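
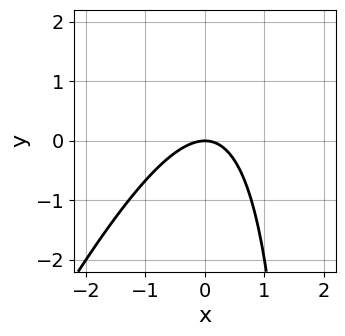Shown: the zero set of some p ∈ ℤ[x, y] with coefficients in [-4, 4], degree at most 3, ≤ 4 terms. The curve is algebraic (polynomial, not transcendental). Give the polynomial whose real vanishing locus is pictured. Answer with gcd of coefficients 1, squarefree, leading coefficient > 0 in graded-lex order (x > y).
2*x^2 - x*y + 2*y

The degree is 2 — the shape is more complex than any degree-1 curve.
Checking where it meets the axes: it crosses the x-axis at the gridline x = 0; it crosses the y-axis at the gridline y = 0.
Putting this together gives p.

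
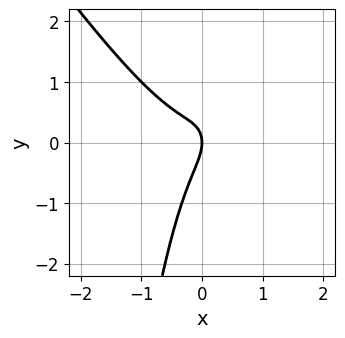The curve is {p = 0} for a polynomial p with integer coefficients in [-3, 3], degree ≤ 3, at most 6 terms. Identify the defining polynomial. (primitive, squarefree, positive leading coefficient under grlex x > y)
(a) Degree: no degree-2 curve has this shape, so deg p = 3.
(b) Checking where it meets the axes: it meets the x-axis at x = 0 (among the integer gridlines); it crosses the y-axis at the gridline y = 0.
(c) Assembling these constraints gives the stated polynomial.

3*x^3 + 2*x^2*y - x*y + y^2 + x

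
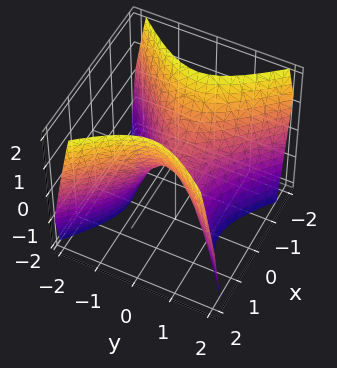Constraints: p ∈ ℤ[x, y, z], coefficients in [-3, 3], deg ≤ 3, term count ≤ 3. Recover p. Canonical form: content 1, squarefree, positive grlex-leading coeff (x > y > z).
(a) Degree: a hyperbolic paraboloid; a quadric, so deg p = 2.
(b) Symmetries: the x ↦ −x reflection is a symmetry, so x appears only in even powers; it's symmetric under y → −y, forcing even powers of y.
(c) Reading off the gridlines: one x-axis crossing is at x = 0; one z-axis crossing is at z = 0.
(d) Fitting integer coefficients to these (and the overall shape) gives p.

3*x^2 - 3*y^2 - 2*z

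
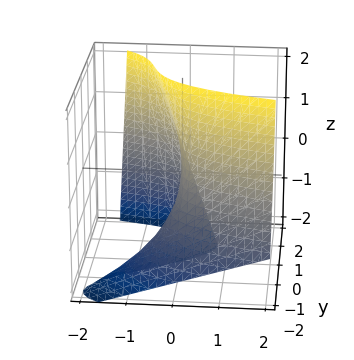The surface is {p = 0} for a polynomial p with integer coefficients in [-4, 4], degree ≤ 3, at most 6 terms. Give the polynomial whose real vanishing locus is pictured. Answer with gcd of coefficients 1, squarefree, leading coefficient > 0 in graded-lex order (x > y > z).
y^3 - y^2*z - y^2 + 2*y*z + 3*x

(a) Degree: a generic line meets the surface in up to 3 points, so deg p = 3.
(b) From the axis intercepts and sections: it crosses the x-axis at the gridline x = 0; the visible z-axis segment lies entirely on the surface; among the integer gridlines, it crosses the y-axis at y ∈ {0, 1}.
(c) These observations pin down the coefficients.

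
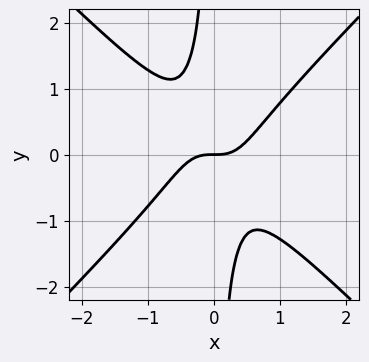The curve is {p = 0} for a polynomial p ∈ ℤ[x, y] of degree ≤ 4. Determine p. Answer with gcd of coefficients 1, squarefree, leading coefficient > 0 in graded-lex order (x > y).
2*x^3 - 2*x*y^2 - y

First, degree: a generic line meets the curve in up to 3 points, so deg p = 3.
Next, checking where it meets the axes: one y-axis crossing is at y = 0; it crosses the x-axis at the gridline x = 0.
Finally, together with the visible shape, these determine p as stated.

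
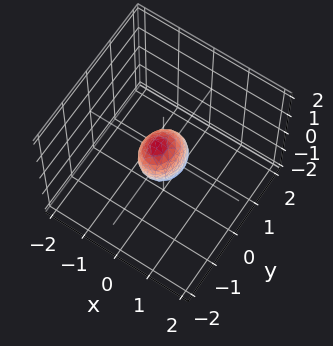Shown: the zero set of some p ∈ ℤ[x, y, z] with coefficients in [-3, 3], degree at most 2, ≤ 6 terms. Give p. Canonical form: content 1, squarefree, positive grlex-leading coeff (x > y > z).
First, degree: no degree-1 surface has this shape, so deg p = 2.
Next, from the axis intercepts and sections: among the integer gridlines, it crosses the z-axis at z ∈ {-1, 1}.
Finally, matching integer coefficients to the picture gives p.

3*x^2 + 2*y^2 + y*z + z^2 - 1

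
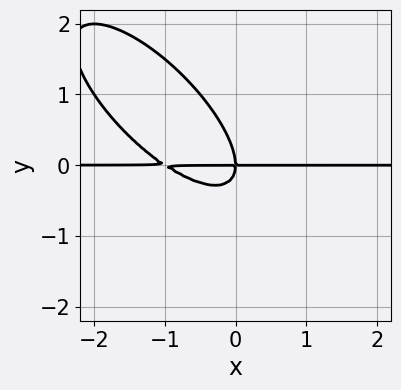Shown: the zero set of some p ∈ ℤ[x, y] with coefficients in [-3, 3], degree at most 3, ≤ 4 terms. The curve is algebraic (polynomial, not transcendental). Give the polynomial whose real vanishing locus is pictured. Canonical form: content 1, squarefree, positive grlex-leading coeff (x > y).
1. Degree: the shape is more complex than any degree-2 curve, so deg p = 3.
2. Observable constraints: every point of the x-axis in the box is on the curve; one y-axis crossing is at y = 0.
3. Solving for integer coefficients yields p as stated.

2*x^2*y + 3*x*y^2 + 2*y^3 + 2*x*y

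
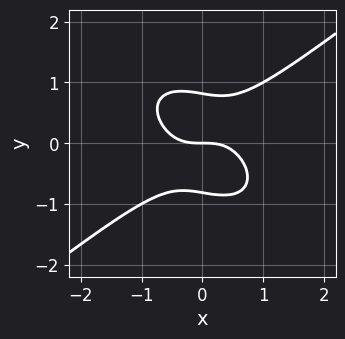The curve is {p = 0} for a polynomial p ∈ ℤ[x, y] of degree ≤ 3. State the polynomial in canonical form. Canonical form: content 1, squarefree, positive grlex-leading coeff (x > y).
2*x^3 - x*y^2 - 3*y^3 + 2*y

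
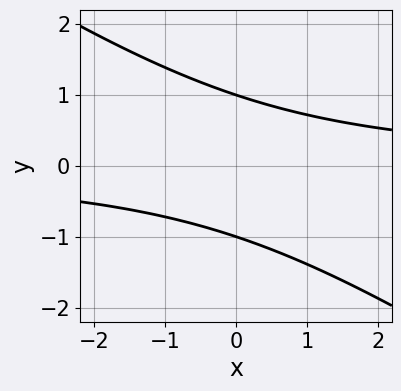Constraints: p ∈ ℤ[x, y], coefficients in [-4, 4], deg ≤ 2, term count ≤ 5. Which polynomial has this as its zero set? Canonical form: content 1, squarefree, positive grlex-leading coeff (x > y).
2*x*y + 3*y^2 - 3

1. The degree is 2 — a generic line meets the curve in up to 2 points.
2. Checking where it meets the axes: the y-axis gridline crossings are at y ∈ {-1, 1}; the curve avoids every integer x-axis point in the box.
3. Matching integer coefficients to the picture gives p.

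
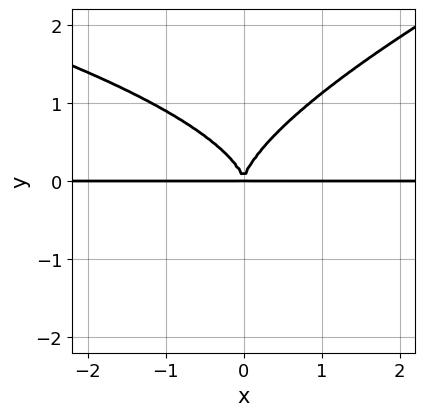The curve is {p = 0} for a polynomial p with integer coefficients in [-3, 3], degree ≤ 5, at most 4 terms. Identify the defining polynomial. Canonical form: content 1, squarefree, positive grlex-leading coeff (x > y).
First, degree: the shape is more complex than any degree-3 curve, so deg p = 4.
Then, observable constraints: the visible x-axis segment lies entirely on the curve.
Finally, matching integer coefficients to the picture gives p.

x*y^3 - 3*y^4 + 3*x^2*y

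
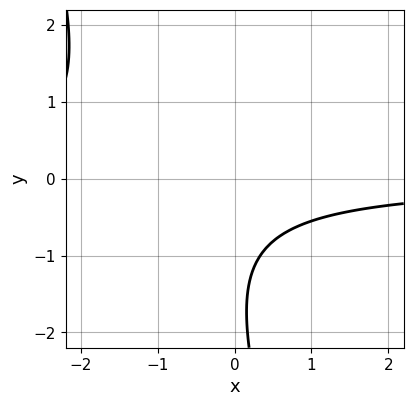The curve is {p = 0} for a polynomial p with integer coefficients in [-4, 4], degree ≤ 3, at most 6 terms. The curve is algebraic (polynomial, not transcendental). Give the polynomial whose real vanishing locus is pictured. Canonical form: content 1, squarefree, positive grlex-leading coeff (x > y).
3*x*y + y^2 + 3*y + 3

First, deg p = 2.
Then, against the integer gridlines: the curve avoids every integer x-axis point in the box; the curve avoids every integer y-axis point in the box.
Finally, putting this together gives p.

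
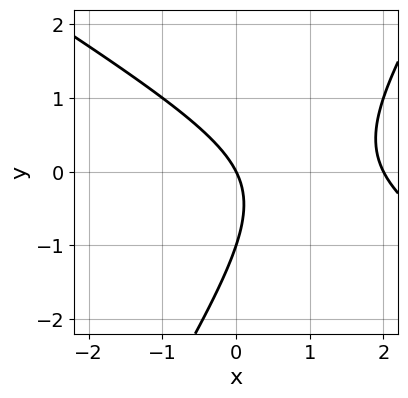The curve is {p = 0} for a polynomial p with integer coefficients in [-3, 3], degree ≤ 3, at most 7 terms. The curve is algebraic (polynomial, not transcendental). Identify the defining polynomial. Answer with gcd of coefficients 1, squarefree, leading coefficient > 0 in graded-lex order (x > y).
x^2 + x*y - y^2 - 2*x - y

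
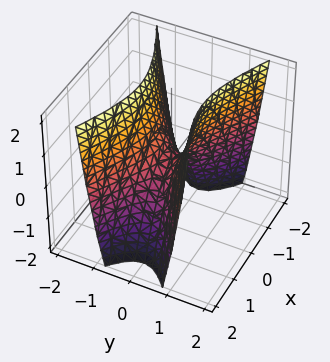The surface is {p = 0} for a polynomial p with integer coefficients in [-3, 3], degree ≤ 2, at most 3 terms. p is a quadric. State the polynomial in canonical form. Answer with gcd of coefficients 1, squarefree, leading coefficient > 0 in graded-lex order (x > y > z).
x^2 - 3*y^2 + z

The degree is 2 — a hyperbolic paraboloid; a quadric.
Symmetries: it's symmetric under x → −x, forcing even powers of x; mirror symmetry y ↦ −y ⇒ only even powers of y.
From the axis intercepts and sections: one x-axis crossing is at x = 0; one z-axis crossing is at z = 0.
Fitting integer coefficients to these (and the overall shape) gives p.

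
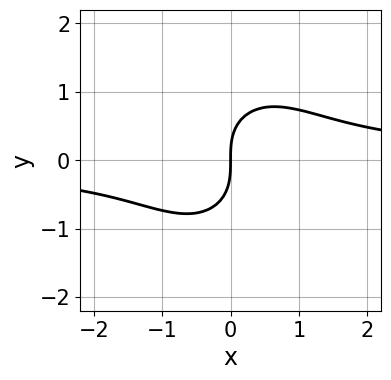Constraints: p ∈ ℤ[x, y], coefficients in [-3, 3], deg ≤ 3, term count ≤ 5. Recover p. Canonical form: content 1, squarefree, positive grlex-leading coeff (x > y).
3*x^2*y + 2*y^3 - 3*x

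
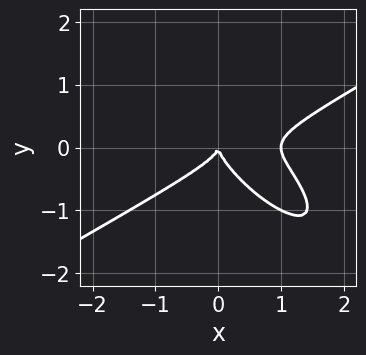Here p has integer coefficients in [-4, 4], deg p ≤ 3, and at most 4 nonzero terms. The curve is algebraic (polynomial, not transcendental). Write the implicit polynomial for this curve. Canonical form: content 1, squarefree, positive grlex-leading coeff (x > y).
x^3 - 2*x*y^2 - 2*y^3 - x^2

(a) Degree: no degree-2 curve has this shape, so deg p = 3.
(b) Reading off the gridlines: the x-axis gridline crossings are at x ∈ {0, 1}; it crosses the y-axis at the gridline y = 0.
(c) Putting this together gives p.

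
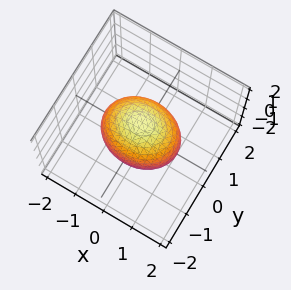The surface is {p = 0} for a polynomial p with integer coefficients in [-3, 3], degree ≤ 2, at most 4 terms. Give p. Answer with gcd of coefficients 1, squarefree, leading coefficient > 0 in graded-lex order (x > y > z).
2*x^2 + 3*y^2 + 2*z^2 - 3

First, deg p = 2.
Then, symmetries: it's symmetric under x → −x, forcing even powers of x; mirror symmetry z ↦ −z ⇒ only even powers of z; the y ↦ −y reflection is a symmetry, so y appears only in even powers.
Then, reading off the gridlines: the y-axis gridline crossings are at y ∈ {-1, 1}.
Finally, solving for integer coefficients yields p as stated.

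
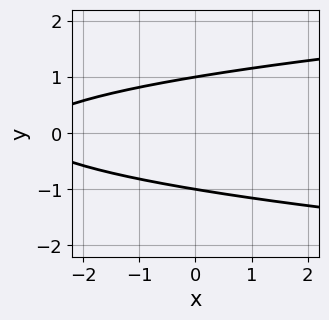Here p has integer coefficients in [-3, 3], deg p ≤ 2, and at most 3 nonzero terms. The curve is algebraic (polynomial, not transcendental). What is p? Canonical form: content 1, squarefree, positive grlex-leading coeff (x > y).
Degree: no degree-1 curve has this shape, so deg p = 2.
Symmetries: mirror symmetry y ↦ −y ⇒ only even powers of y.
Against the integer gridlines: the y-axis gridline crossings are at y ∈ {-1, 1}; it misses every integer gridline on the x-axis.
Fitting integer coefficients to these (and the overall shape) gives p.

3*y^2 - x - 3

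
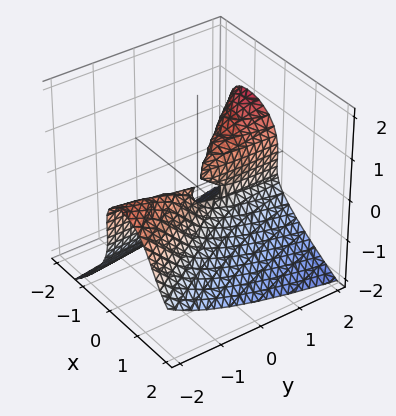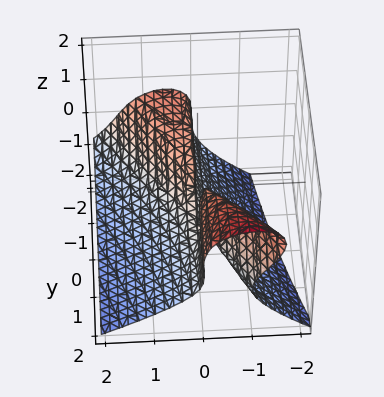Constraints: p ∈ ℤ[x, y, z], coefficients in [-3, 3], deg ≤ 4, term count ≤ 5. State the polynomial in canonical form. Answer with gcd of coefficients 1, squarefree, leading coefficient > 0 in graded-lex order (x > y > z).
2*z^3 + 3*x^2 + 2*x*y + 2*x*z + z^2

First, the degree is 3 — the shape is more complex than any degree-2 surface.
Then, from the visible intercepts: the visible y-axis segment lies entirely on the surface.
Finally, together with the visible shape, these determine p as stated.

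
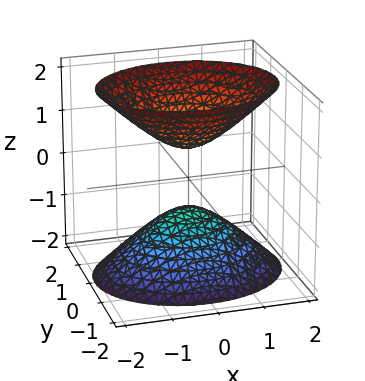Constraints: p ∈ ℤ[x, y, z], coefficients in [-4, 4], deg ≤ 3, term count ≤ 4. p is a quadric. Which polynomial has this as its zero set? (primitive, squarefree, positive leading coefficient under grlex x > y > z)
First, there are 2 components. Treating them together as one polynomial.
Then, degree: two separate bowl-shaped sheets opening away from each other; a quadric, so deg p = 2.
Then, symmetries: it's symmetric under x → −x, forcing even powers of x; it's symmetric under z → −z, forcing even powers of z; it's symmetric under y → −y, forcing even powers of y.
Then, from the axis intercepts and sections: it misses every integer gridline on the x-axis; it misses every integer gridline on the y-axis.
Finally, these observations pin down the coefficients.

2*x^2 + 3*y^2 - 2*z^2 + 1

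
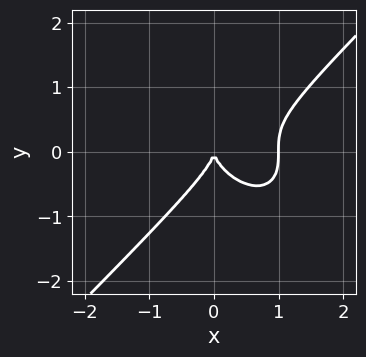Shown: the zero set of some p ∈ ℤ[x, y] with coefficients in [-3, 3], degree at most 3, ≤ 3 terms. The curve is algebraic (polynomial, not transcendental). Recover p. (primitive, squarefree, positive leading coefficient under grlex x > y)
1. The degree is 3 — a generic line meets the curve in up to 3 points.
2. Observable constraints: it meets the y-axis at y = 0 (among the integer gridlines); among the integer gridlines, it crosses the x-axis at x ∈ {0, 1}.
3. Putting this together gives p.

x^3 - y^3 - x^2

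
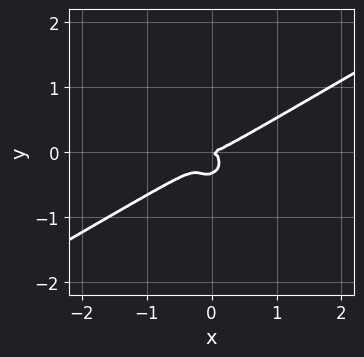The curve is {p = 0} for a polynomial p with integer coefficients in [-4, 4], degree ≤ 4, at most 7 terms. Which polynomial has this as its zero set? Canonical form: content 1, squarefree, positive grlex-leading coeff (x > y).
2*x^3 - 3*x^2*y + x*y^2 - 3*y^3 - y^2

First, degree: the shape is more complex than any degree-2 curve, so deg p = 3.
Next, against the integer gridlines: it meets the x-axis at x = 0 (among the integer gridlines); it meets the y-axis at y = 0 (among the integer gridlines).
Finally, these observations pin down the coefficients.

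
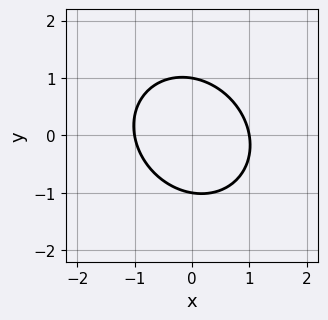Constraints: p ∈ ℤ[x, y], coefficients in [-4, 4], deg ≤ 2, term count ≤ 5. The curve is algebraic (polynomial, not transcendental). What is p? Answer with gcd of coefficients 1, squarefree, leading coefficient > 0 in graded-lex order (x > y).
3*x^2 + x*y + 3*y^2 - 3

(a) The degree is 2 — the shape is more complex than any degree-1 curve.
(b) Against the integer gridlines: among the integer gridlines, it crosses the x-axis at x ∈ {-1, 1}; among the integer gridlines, it crosses the y-axis at y ∈ {-1, 1}.
(c) Assembling these constraints gives the stated polynomial.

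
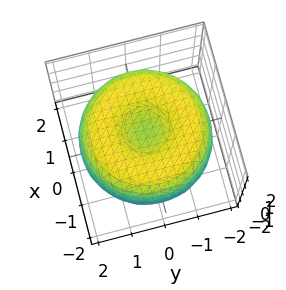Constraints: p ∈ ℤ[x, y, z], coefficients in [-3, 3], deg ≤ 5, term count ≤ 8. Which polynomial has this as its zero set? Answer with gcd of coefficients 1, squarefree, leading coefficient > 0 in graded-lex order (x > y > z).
x^4 + 2*x^2*y^2 + y^4 - 3*x^2 - 3*y^2 + 3*z^2 - 2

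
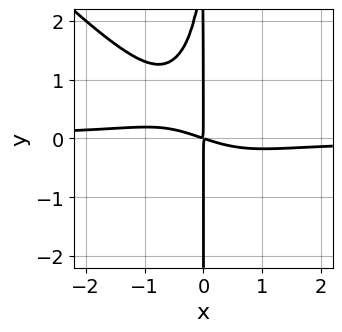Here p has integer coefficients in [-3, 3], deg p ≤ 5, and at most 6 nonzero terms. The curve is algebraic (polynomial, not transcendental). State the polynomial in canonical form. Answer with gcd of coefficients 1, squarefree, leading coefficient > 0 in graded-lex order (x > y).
deg p = 4. No degree-3 curve has this shape.
Observable constraints: the visible y-axis segment lies entirely on the curve.
Fitting integer coefficients to these (and the overall shape) gives p.

3*x^3*y + 3*x^2*y^2 - x*y^2 + x^2 + 3*x*y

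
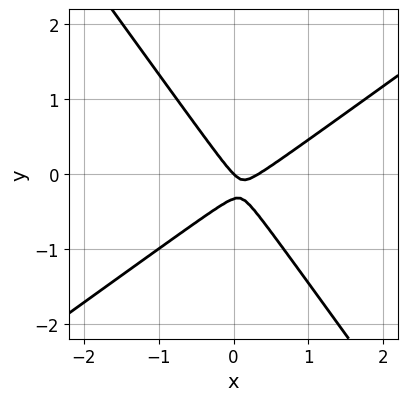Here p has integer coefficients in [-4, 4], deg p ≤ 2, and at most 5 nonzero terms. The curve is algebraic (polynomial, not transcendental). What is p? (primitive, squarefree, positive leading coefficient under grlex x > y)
3*x^2 - 2*x*y - 3*y^2 - x - y

First, degree: the shape is more complex than any degree-1 curve, so deg p = 2.
Then, observable constraints: one y-axis crossing is at y = 0; it meets the x-axis at x = 0 (among the integer gridlines).
Finally, together with the visible shape, these determine p as stated.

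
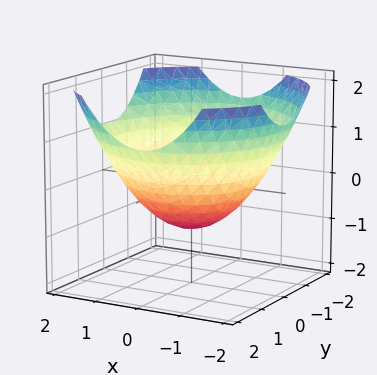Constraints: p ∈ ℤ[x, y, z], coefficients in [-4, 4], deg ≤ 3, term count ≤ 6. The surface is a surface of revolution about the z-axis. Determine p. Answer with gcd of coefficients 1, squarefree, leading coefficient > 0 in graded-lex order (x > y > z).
Degree: the shape is more complex than any degree-1 surface, so deg p = 2.
Symmetry: the surface is invariant under rotation about z: p = q(x² + y², z).
Observable constraints: a circular section at z = 0 has radius between 1 and 2; it crosses the z-axis at the gridline z = -1.
These observations pin down the coefficients.

x^2 + y^2 - 2*z - 2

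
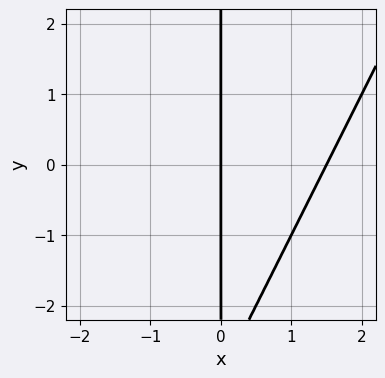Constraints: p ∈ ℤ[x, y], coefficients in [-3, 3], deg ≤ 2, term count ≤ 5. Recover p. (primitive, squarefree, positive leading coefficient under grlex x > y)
2*x^2 - x*y - 3*x

First, degree: a generic line meets the curve in up to 2 points, so deg p = 2.
Next, from the axis intercepts and sections: one x-axis crossing is at x = 0; the visible y-axis segment lies entirely on the curve.
Finally, putting this together gives p.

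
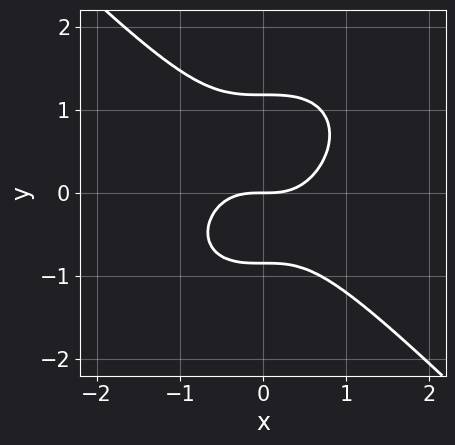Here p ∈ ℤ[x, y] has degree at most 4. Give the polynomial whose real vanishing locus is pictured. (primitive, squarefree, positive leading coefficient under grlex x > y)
Degree: the shape is more complex than any degree-2 curve, so deg p = 3.
From the axis intercepts and sections: it crosses the x-axis at the gridline x = 0; it meets the y-axis at y = 0 (among the integer gridlines).
Putting this together gives p.

3*x^3 + 3*y^3 - y^2 - 3*y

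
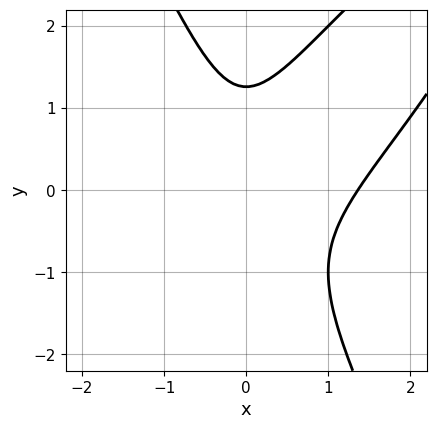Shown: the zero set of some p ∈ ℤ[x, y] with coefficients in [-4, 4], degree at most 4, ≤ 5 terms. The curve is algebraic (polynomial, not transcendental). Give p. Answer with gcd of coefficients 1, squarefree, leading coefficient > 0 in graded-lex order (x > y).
3*x^3 - 3*x^2*y + y^3 - 3*x^2 - 2

1. Degree: a generic line meets the curve in up to 3 points, so deg p = 3.
2. Putting this together gives p.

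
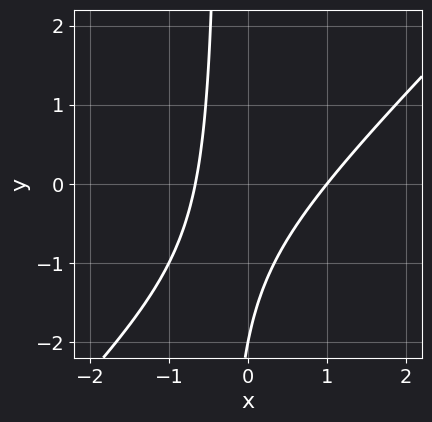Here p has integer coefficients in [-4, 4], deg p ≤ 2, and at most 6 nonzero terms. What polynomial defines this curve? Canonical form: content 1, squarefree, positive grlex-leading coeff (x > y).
3*x^2 - 3*x*y - x - y - 2

The degree is 2 — a generic line meets the curve in up to 2 points.
Against the integer gridlines: one y-axis crossing is at y = -2; one x-axis crossing is at x = 1.
Fitting integer coefficients to these (and the overall shape) gives p.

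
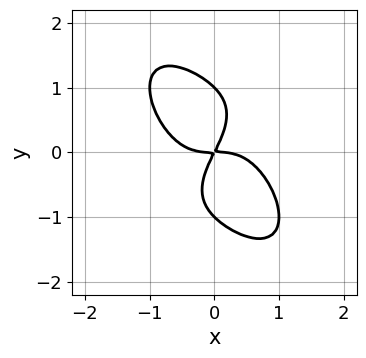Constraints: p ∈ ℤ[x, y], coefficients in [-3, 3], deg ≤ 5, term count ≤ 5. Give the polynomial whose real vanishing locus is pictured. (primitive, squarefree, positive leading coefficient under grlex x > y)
The degree is 4 — a generic line meets the curve in up to 4 points.
Checking where it meets the axes: it meets the x-axis at x = 0 (among the integer gridlines); the y-axis gridline crossings are at y ∈ {-1, 0, 1}.
Putting this together gives p.

2*x^4 + y^4 + 2*x*y - y^2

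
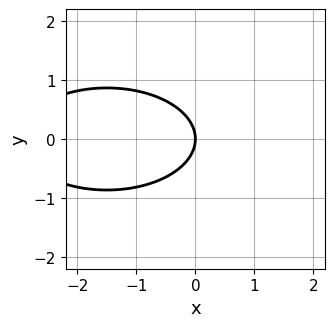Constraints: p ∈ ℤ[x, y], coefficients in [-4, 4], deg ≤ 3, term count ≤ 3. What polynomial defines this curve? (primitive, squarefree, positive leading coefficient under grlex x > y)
First, the degree is 2 — a generic line meets the curve in up to 2 points.
Next, symmetries: mirror symmetry y ↦ −y ⇒ only even powers of y.
Then, observable constraints: it meets the y-axis at y = 0 (among the integer gridlines); it crosses the x-axis at the gridline x = 0.
Finally, putting this together gives p.

x^2 + 3*y^2 + 3*x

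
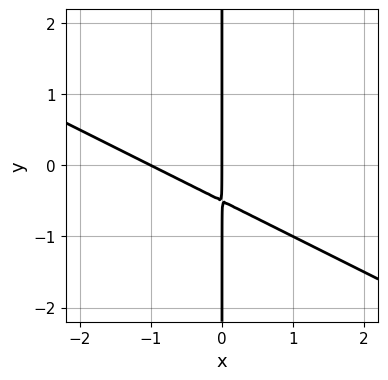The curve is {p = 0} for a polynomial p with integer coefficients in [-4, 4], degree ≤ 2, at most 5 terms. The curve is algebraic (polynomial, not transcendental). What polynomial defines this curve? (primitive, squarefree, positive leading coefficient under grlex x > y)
x^2 + 2*x*y + x

1. The degree is 2 — the shape is more complex than any degree-1 curve.
2. From the visible intercepts: the visible y-axis segment lies entirely on the curve; among the integer gridlines, it crosses the x-axis at x ∈ {-1, 0}.
3. Assembling these constraints gives the stated polynomial.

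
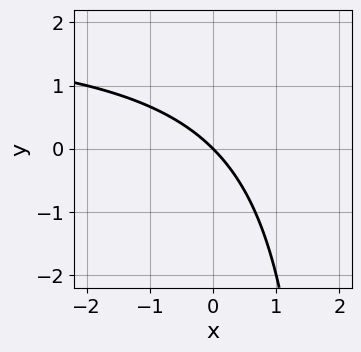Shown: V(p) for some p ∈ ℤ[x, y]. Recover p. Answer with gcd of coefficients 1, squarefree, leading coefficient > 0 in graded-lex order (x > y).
(a) Degree: the shape is more complex than any degree-1 curve, so deg p = 2.
(b) Checking where it meets the axes: it meets the x-axis at x = 0 (among the integer gridlines); one y-axis crossing is at y = 0.
(c) Putting this together gives p.

x*y - 2*x - 2*y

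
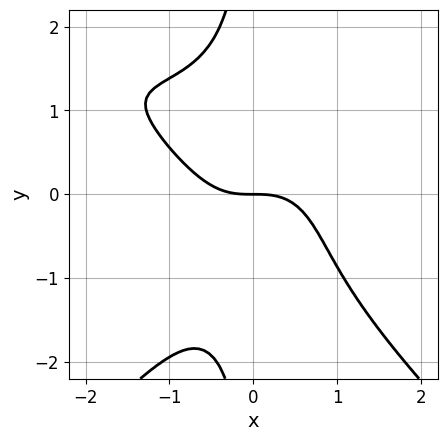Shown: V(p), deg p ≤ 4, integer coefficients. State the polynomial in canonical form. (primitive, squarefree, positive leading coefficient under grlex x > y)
2*x^3*y - 2*x*y^3 - 3*x^3 - x^2*y - 3*y

1. deg p = 4. The shape is more complex than any degree-3 curve.
2. From the axis intercepts and sections: it crosses the y-axis at the gridline y = 0; it crosses the x-axis at the gridline x = 0.
3. Putting this together gives p.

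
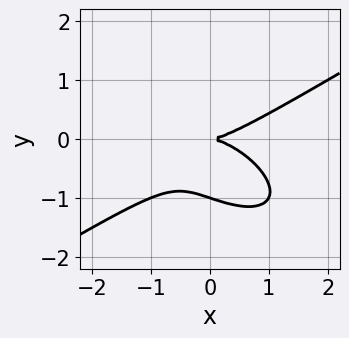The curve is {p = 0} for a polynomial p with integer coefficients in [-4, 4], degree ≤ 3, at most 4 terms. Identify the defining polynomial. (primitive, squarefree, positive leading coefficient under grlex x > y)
x^3 - x*y^2 - 3*y^3 - 3*y^2

Degree: no degree-2 curve has this shape, so deg p = 3.
From the visible intercepts: the y-axis gridline crossings are at y ∈ {-1, 0}; one x-axis crossing is at x = 0.
Putting this together gives p.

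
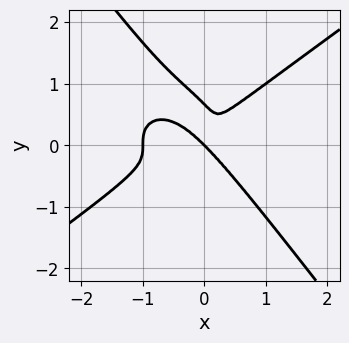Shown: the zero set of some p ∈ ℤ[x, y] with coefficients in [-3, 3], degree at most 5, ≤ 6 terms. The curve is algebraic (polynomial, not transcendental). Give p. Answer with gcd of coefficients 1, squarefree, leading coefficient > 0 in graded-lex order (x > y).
(a) The degree is 4 — the shape is more complex than any degree-3 curve.
(b) Against the integer gridlines: among the integer gridlines, it crosses the x-axis at x ∈ {-1, 0}; one y-axis crossing is at y = 0.
(c) Matching integer coefficients to the picture gives p.

2*x^4 - 3*x*y^3 - 3*y^4 + 2*x^3 + 2*y^3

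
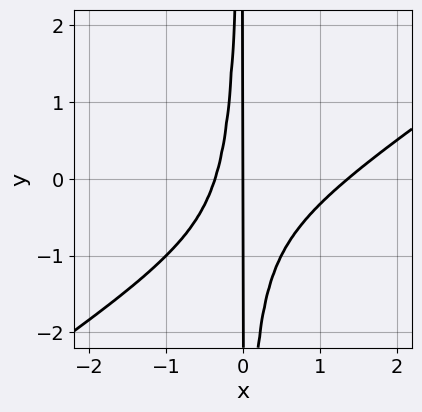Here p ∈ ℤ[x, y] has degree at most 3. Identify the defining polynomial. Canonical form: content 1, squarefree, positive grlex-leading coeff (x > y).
2*x^3 - 3*x^2*y - 2*x^2 - x

(a) The degree is 3 — no degree-2 curve has this shape.
(b) Observable constraints: every point of the y-axis in the box is on the curve; one x-axis crossing is at x = 0.
(c) Solving for integer coefficients yields p as stated.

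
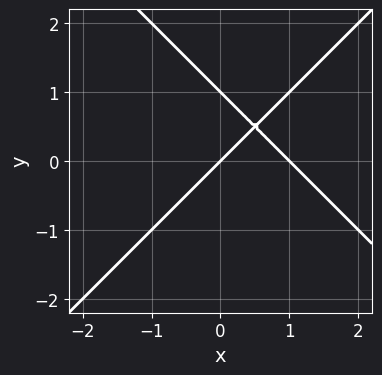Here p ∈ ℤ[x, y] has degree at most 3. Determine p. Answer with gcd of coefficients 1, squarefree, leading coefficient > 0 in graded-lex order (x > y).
x^2 - y^2 - x + y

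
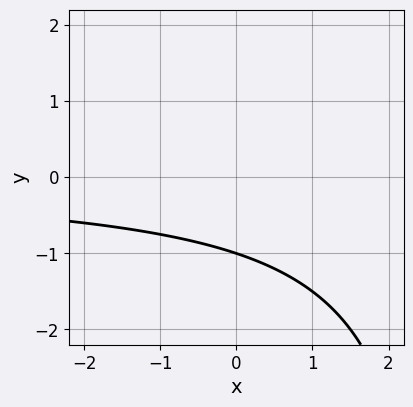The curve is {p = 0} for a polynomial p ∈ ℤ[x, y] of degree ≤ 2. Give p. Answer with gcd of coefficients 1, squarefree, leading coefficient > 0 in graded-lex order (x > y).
x*y - 3*y - 3

(a) The degree is 2 — no degree-1 curve has this shape.
(b) Against the integer gridlines: it meets the y-axis at y = -1 (among the integer gridlines); it misses every integer gridline on the x-axis.
(c) Matching integer coefficients to the picture gives p.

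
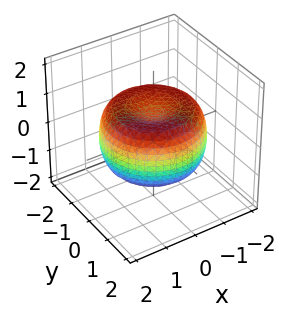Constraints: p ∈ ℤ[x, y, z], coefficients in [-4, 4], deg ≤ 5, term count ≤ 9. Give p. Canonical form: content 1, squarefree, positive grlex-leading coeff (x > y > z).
1. Degree: the shape is more complex than any degree-3 surface, so deg p = 4.
2. Symmetries: rotational symmetry about the z-axis ⇒ p depends on x, y only through x² + y².
3. Reading off the gridlines: a circular section at z = 1 has radius exactly 1.
4. Assembling these constraints gives the stated polynomial.

x^4 + 2*x^2*y^2 + y^4 - 2*x^2 - 2*y^2 + 2*z^2 - 1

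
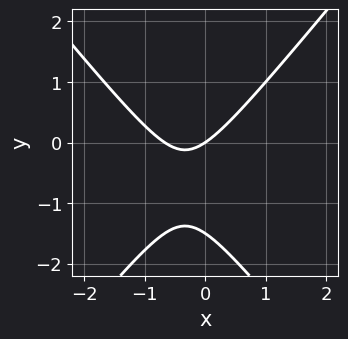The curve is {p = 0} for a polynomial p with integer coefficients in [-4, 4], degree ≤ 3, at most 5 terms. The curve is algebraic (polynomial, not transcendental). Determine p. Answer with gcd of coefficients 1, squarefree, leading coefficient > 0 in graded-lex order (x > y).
deg p = 2. The shape is more complex than any degree-1 curve.
Reading off the gridlines: one x-axis crossing is at x = 0; one y-axis crossing is at y = 0.
Solving for integer coefficients yields p as stated.

3*x^2 - 2*y^2 + 2*x - 3*y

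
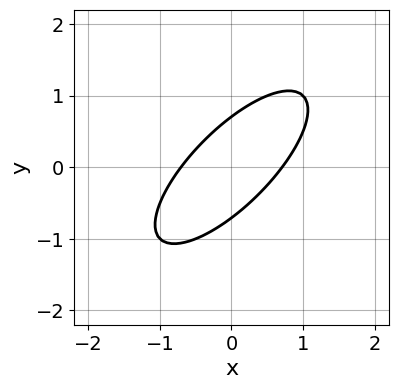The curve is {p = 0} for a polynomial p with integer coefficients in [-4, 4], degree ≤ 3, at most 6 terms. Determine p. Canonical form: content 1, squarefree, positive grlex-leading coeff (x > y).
1. deg p = 2. No degree-1 curve has this shape.
2. Putting this together gives p.

2*x^2 - 3*x*y + 2*y^2 - 1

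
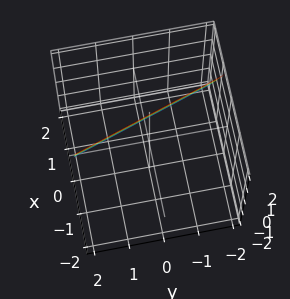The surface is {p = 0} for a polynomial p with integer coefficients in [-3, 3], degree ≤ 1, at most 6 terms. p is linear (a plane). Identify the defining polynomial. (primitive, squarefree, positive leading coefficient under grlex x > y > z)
3*x + y + z - 2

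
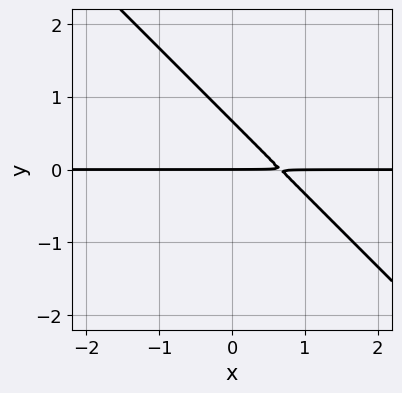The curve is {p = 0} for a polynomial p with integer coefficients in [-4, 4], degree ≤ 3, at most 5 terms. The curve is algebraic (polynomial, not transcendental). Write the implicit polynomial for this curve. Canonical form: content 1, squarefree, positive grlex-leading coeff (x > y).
deg p = 2. No degree-1 curve has this shape.
Checking where it meets the axes: every point of the x-axis in the box is on the curve; one y-axis crossing is at y = 0.
Together with the visible shape, these determine p as stated.

3*x*y + 3*y^2 - 2*y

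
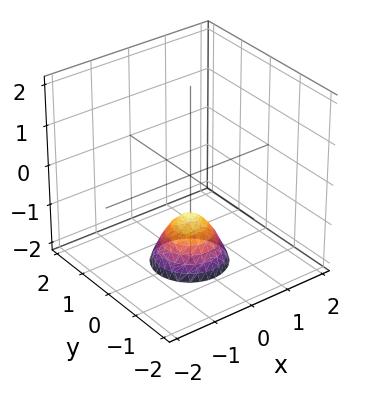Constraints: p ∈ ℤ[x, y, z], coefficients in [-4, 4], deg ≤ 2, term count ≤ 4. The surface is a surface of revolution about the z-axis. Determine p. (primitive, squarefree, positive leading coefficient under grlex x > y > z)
3*x^2 + 3*y^2 + 2*z + 2

1. deg p = 2.
2. Symmetries: the z-axis is an axis of rotation, so x and y enter only as x² + y².
3. From the axis intercepts and sections: the surface avoids every integer y-axis point in the box; no x-intercept at any integer in the box.
4. Fitting integer coefficients to these (and the overall shape) gives p.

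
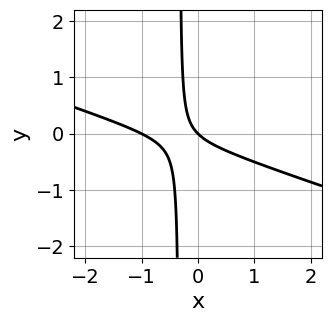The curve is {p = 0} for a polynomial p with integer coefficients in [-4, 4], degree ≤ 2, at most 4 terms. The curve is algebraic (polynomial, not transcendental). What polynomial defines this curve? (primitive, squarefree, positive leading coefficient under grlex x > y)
x^2 + 3*x*y + x + y

deg p = 2.
From the visible intercepts: it meets the y-axis at y = 0 (among the integer gridlines); among the integer gridlines, it crosses the x-axis at x ∈ {-1, 0}.
Solving for integer coefficients yields p as stated.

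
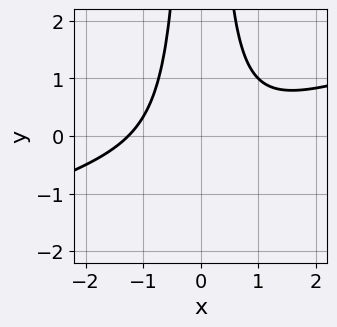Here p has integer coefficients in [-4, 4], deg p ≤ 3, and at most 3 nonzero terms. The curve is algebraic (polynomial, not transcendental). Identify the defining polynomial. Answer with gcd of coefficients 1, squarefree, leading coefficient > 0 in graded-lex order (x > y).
x^3 - 3*x^2*y + 2

1. The degree is 3 — no degree-2 curve has this shape.
2. From the axis intercepts and sections: the curve avoids every integer y-axis point in the box.
3. These observations pin down the coefficients.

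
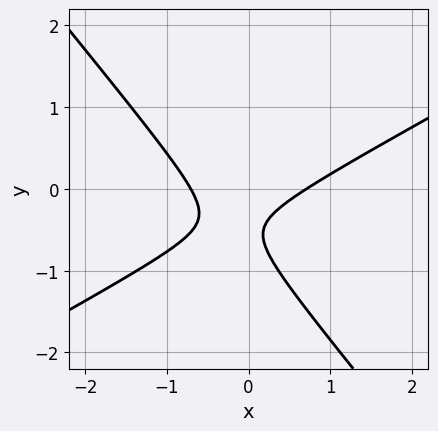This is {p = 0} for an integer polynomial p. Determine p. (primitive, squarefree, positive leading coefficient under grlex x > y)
2*x^2 - 2*x*y - 3*y^2 - 3*y - 1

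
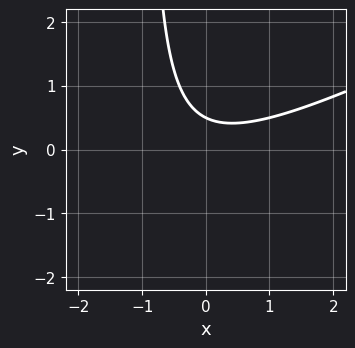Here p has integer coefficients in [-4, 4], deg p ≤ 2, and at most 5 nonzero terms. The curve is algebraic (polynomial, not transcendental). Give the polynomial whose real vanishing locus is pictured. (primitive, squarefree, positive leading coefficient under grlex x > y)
Degree: no degree-1 curve has this shape, so deg p = 2.
Checking where it meets the axes: it misses every integer gridline on the x-axis.
These observations pin down the coefficients.

x^2 - 2*x*y - 2*y + 1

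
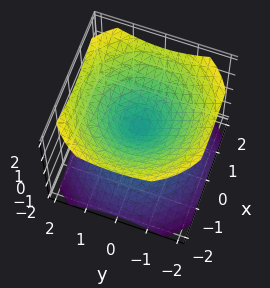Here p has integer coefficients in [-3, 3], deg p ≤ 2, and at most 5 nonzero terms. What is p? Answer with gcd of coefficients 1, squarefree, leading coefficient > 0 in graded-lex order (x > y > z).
The picture has 2 separate pieces.
The degree is 2 — two nappes meeting at a single point; a quadric.
By symmetry, the surface is invariant under rotation about z: p = q(x² + y², z); the z ↦ −z reflection is a symmetry, so z appears only in even powers.
Against the integer gridlines: one x-axis crossing is at x = 0; it crosses the z-axis at the gridline z = 0; a circular section at z = -1 has radius between 1 and 2.
Putting this together gives p.

2*x^2 + 2*y^2 - 3*z^2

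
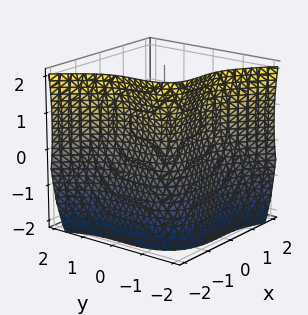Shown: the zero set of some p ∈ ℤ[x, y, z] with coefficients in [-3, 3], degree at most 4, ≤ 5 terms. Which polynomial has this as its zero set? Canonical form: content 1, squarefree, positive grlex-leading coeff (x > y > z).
3*x^3 + 3*y^3 + 2*z^2 - 3*z + 3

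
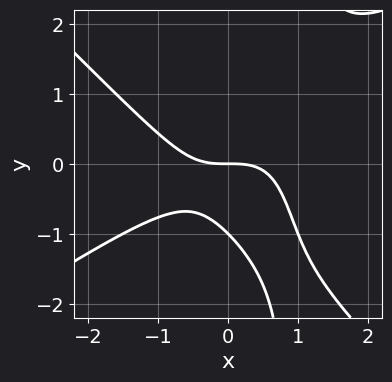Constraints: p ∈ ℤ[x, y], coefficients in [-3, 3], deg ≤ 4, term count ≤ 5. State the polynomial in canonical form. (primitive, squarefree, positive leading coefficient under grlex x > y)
2*x^3 - x^2*y - 3*x*y^2 + 3*y^2 + 3*y

1. The degree is 3 — the shape is more complex than any degree-2 curve.
2. Observable constraints: the y-axis gridline crossings are at y ∈ {-1, 0}; it meets the x-axis at x = 0 (among the integer gridlines).
3. Putting this together gives p.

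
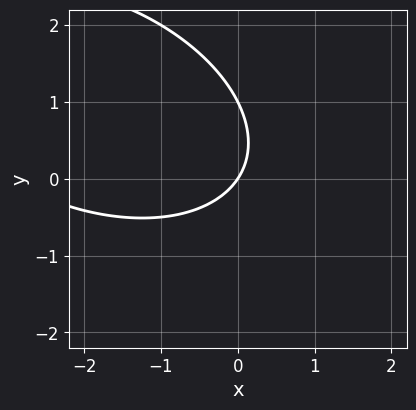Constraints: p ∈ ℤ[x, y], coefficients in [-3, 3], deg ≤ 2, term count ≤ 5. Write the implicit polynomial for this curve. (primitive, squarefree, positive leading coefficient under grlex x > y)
x^2 + x*y + 2*y^2 + 3*x - 2*y

The degree is 2 — a generic line meets the curve in up to 2 points.
Against the integer gridlines: it meets the x-axis at x = 0 (among the integer gridlines); among the integer gridlines, it crosses the y-axis at y ∈ {0, 1}.
Putting this together gives p.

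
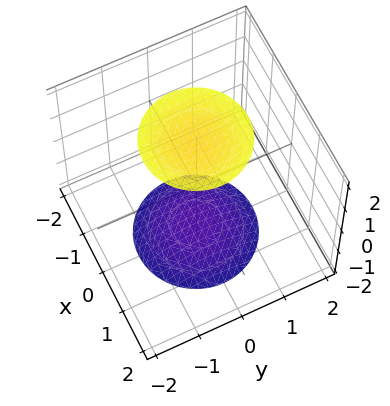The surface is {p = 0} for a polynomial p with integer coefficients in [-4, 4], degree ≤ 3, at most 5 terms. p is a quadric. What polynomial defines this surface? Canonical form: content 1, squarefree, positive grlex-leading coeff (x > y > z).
(a) There are 2 components. They look like related sheets of one shape, so recover p as a whole.
(b) The degree is 2 — two separate bowl-shaped sheets opening away from each other; a quadric.
(c) Symmetries: it's symmetric under z → −z, forcing even powers of z; rotational symmetry about the z-axis ⇒ p depends on x, y only through x² + y².
(d) Against the integer gridlines: a circular section at z = 2 has radius exactly 1; the surface avoids every integer y-axis point in the box; the surface avoids every integer x-axis point in the box.
(e) Fitting integer coefficients to these (and the overall shape) gives p.

x^2 + y^2 - z^2 + 3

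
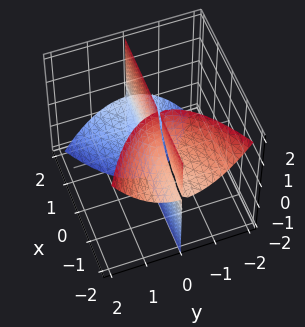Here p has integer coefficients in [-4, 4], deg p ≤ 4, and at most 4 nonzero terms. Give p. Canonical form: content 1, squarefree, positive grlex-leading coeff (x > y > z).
x*y*z + y^3 + y

First, there are 3 components. They look like related sheets of one shape, so recover p as a whole.
Next, deg p = 3. A generic line meets the surface in up to 3 points.
Next, checking where it meets the axes: the visible x-axis segment lies entirely on the surface; one y-axis crossing is at y = 0; the visible z-axis segment lies entirely on the surface.
Finally, fitting integer coefficients to these (and the overall shape) gives p.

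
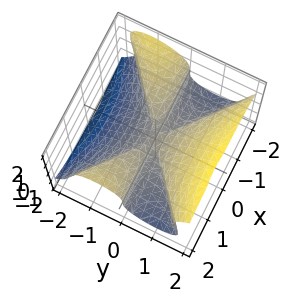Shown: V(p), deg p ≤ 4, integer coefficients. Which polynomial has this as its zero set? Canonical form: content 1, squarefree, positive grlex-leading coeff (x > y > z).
1. The degree is 3 — no degree-2 surface has this shape.
2. From the axis intercepts and sections: every point of the x-axis in the box is on the surface; one y-axis crossing is at y = 0.
3. Putting this together gives p.

2*x^2*y - x*y*z - 3*y^3 + 3*z^3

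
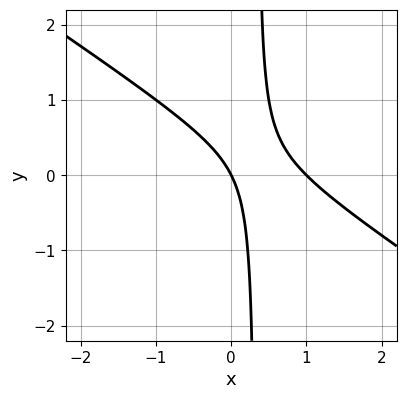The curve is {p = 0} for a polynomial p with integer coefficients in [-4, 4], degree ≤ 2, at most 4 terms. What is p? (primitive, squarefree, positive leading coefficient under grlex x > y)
1. The degree is 2 — a generic line meets the curve in up to 2 points.
2. Against the integer gridlines: the x-axis gridline crossings are at x ∈ {0, 1}; it crosses the y-axis at the gridline y = 0.
3. Matching integer coefficients to the picture gives p.

2*x^2 + 3*x*y - 2*x - y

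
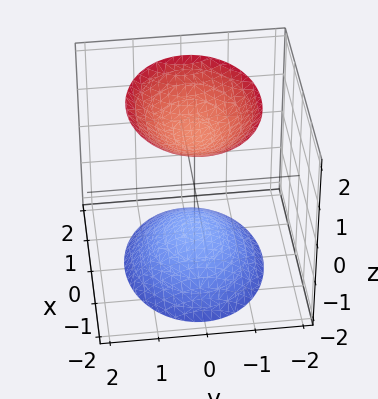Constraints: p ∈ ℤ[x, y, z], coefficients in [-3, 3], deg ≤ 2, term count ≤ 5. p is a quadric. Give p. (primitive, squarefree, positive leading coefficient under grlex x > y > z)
2*x^2 + 3*y^2 - 2*z^2 + 3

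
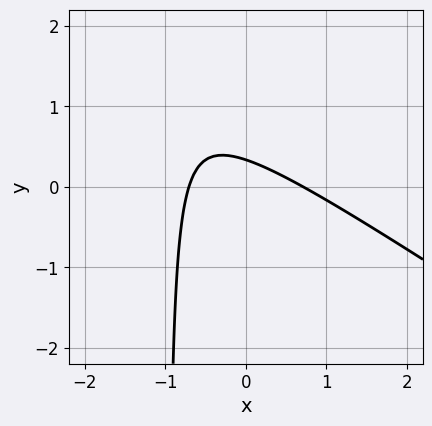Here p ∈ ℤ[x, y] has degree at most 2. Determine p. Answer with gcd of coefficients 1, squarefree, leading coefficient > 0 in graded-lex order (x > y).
2*x^2 + 3*x*y + 3*y - 1

First, the degree is 2 — the shape is more complex than any degree-1 curve.
Finally, matching integer coefficients to the picture gives p.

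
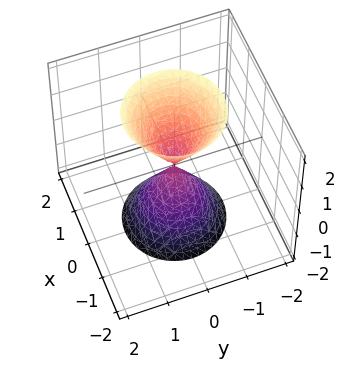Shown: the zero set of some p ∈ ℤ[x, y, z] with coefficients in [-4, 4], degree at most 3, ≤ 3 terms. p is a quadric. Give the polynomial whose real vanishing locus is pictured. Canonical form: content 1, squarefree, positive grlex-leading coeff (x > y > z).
3*x^2 + 3*y^2 - z^2

(a) I count 2 distinct pieces. They look like related sheets of one shape, so recover p as a whole.
(b) deg p = 2. A double cone through the origin; a quadric.
(c) Symmetries: the z ↦ −z reflection is a symmetry, so z appears only in even powers; the surface is invariant under rotation about z: p = q(x² + y², z).
(d) Against the integer gridlines: it crosses the x-axis at the gridline x = 0; one y-axis crossing is at y = 0; one z-axis crossing is at z = 0; a circular section at z = -1 has radius between 0 and 1.
(e) Assembling these constraints gives the stated polynomial.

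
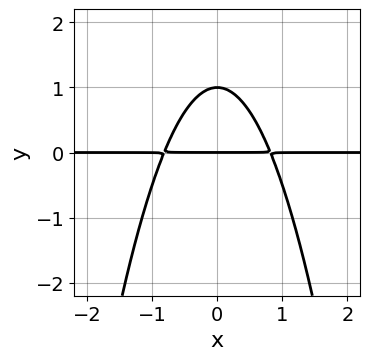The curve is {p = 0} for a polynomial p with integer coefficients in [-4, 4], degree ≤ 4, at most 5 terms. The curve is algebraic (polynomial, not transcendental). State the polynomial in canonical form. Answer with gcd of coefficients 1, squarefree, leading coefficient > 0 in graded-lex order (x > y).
1. The degree is 3 — no degree-2 curve has this shape.
2. Symmetries: it's symmetric under x → −x, forcing even powers of x.
3. From the axis intercepts and sections: the visible x-axis segment lies entirely on the curve; the y-axis gridline crossings are at y ∈ {0, 1}.
4. Together with the visible shape, these determine p as stated.

3*x^2*y + 2*y^2 - 2*y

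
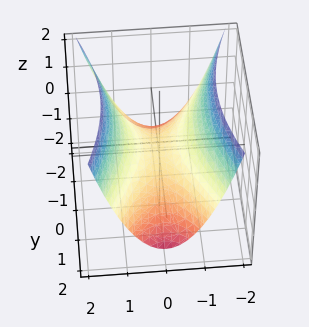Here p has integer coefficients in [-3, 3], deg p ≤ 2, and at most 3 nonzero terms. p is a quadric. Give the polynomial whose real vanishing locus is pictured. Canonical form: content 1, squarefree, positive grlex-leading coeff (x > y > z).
First, deg p = 2. A hyperbolic paraboloid; a quadric.
Next, symmetries: the x ↦ −x reflection is a symmetry, so x appears only in even powers; it's symmetric under y → −y, forcing even powers of y.
Next, observable constraints: it meets the z-axis at z = 0 (among the integer gridlines); one y-axis crossing is at y = 0; one x-axis crossing is at x = 0.
Finally, together with the visible shape, these determine p as stated.

3*x^2 - y^2 - 3*z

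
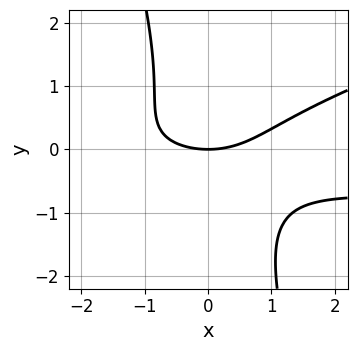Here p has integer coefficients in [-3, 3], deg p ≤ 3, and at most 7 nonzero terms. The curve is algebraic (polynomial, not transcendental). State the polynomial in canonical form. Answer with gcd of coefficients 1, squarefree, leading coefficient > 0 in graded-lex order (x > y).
1. The degree is 3 — the shape is more complex than any degree-2 curve.
2. Checking where it meets the axes: it crosses the x-axis at the gridline x = 0; one y-axis crossing is at y = 0.
3. Matching integer coefficients to the picture gives p.

x^2*y - 3*x*y^2 - y^3 + x^2 - 3*y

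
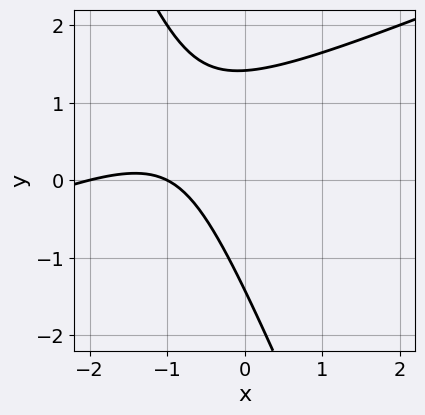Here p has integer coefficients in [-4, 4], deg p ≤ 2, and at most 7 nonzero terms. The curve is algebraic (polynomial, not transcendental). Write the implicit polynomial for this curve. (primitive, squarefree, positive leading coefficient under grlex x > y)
x^2 - 2*x*y - y^2 + 3*x + 2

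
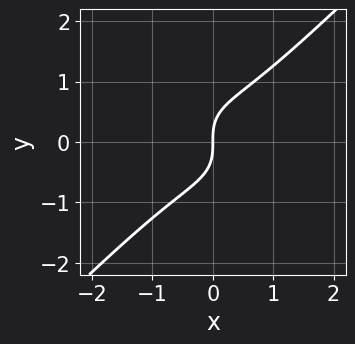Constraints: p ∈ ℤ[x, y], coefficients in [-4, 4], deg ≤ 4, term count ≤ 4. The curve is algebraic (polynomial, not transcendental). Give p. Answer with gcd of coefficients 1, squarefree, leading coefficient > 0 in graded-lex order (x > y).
x^3 - y^3 + x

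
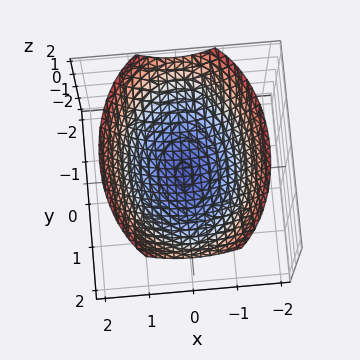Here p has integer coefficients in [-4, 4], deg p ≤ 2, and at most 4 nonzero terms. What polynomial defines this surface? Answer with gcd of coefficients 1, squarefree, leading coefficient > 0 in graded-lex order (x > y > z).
First, the degree is 2 — a paraboloid; a quadric.
Then, symmetries: it's symmetric under x → −x, forcing even powers of x; mirror symmetry y ↦ −y ⇒ only even powers of y.
Next, from the axis intercepts and sections: it meets the y-axis at y = 0 (among the integer gridlines); one z-axis crossing is at z = 0; one x-axis crossing is at x = 0.
Finally, matching integer coefficients to the picture gives p.

2*x^2 + y^2 - 3*z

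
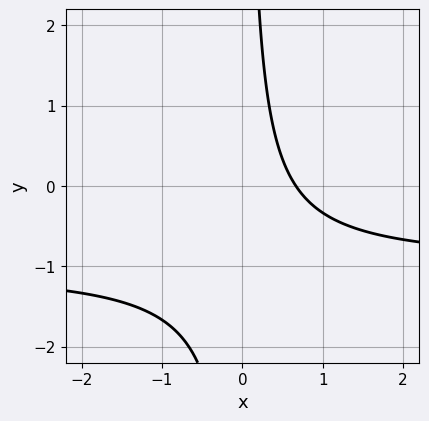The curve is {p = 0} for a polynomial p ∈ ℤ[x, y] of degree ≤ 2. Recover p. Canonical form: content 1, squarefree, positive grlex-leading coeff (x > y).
1. The degree is 2 — the shape is more complex than any degree-1 curve.
2. Against the integer gridlines: the curve avoids every integer y-axis point in the box.
3. Matching integer coefficients to the picture gives p.

3*x*y + 3*x - 2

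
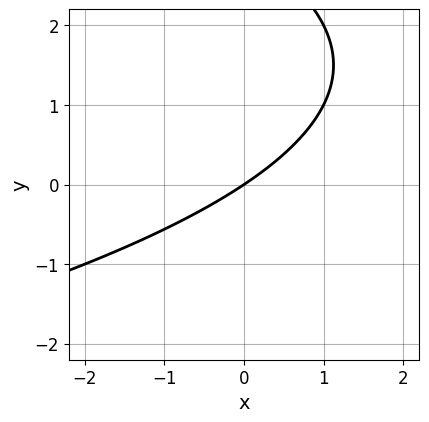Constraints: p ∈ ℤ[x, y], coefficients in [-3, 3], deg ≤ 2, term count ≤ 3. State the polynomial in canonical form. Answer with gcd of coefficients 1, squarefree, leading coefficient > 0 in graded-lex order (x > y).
1. Degree: no degree-1 curve has this shape, so deg p = 2.
2. Reading off the gridlines: it meets the x-axis at x = 0 (among the integer gridlines); one y-axis crossing is at y = 0.
3. Putting this together gives p.

y^2 + 2*x - 3*y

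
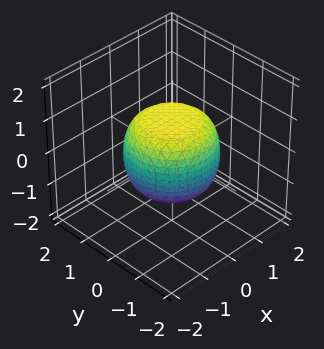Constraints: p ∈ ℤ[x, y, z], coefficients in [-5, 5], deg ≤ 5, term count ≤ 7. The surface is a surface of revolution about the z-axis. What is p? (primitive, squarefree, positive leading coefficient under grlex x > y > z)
2*x^4 + 4*x^2*y^2 + 2*y^4 - x^2 - y^2 + 3*z^2 - 3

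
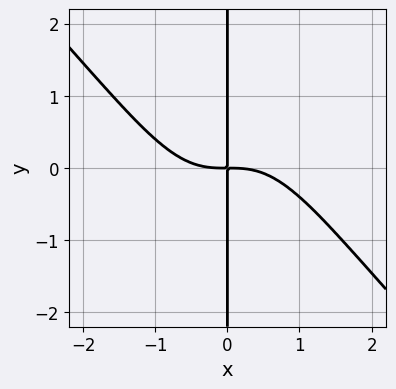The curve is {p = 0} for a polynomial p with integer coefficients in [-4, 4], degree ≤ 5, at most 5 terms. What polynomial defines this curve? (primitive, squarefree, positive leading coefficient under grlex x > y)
1. The degree is 4 — the shape is more complex than any degree-3 curve.
2. Checking where it meets the axes: every point of the y-axis in the box is on the curve.
3. Together with the visible shape, these determine p as stated.

2*x^4 + 2*x^3*y + 3*x*y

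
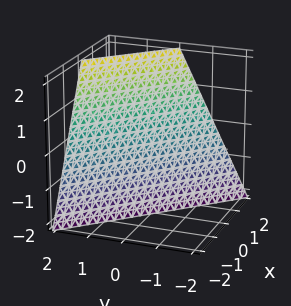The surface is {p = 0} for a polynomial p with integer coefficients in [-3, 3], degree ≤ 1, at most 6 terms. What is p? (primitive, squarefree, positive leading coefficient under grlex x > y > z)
2*x + 2*y - z - 2

deg p = 1.
Observable constraints: one y-axis crossing is at y = 1; one x-axis crossing is at x = 1.
Fitting integer coefficients to these (and the overall shape) gives p.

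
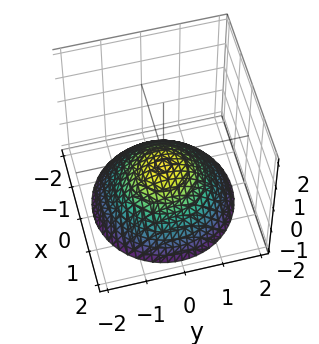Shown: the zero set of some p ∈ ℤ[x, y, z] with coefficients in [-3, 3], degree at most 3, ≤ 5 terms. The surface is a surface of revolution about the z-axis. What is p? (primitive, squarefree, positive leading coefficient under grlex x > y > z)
x^2 + y^2 + 2*z + 1

First, deg p = 2.
Then, by symmetry, every cross-section ⟂ z is a circle, so x, y appear only via x² + y².
Next, from the axis intercepts and sections: it misses every integer gridline on the y-axis; a circular section at z = -2 has radius between 1 and 2; it misses every integer gridline on the x-axis.
Finally, matching integer coefficients to the picture gives p.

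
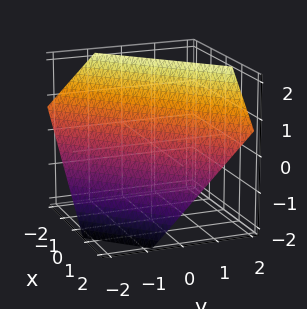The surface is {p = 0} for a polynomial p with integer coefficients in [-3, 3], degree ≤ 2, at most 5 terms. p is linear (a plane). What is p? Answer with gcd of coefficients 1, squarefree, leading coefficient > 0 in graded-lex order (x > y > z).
3*x - 3*y + 3*z - 2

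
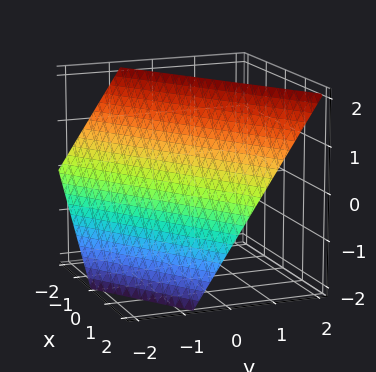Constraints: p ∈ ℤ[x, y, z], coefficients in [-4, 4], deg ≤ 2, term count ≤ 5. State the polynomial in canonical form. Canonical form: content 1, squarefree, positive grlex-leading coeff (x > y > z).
2*x - 3*y + 2*z - 2

The degree is 1 — the surface is flat (a plane).
Observable constraints: one x-axis crossing is at x = 1; it meets the z-axis at z = 1 (among the integer gridlines).
Putting this together gives p.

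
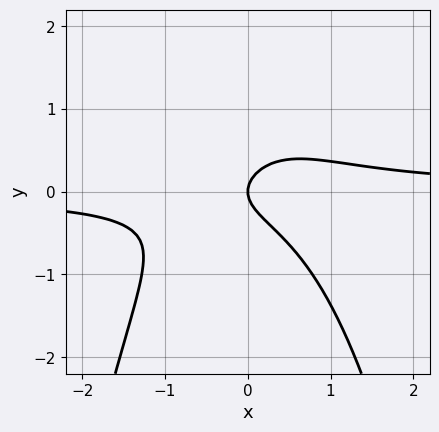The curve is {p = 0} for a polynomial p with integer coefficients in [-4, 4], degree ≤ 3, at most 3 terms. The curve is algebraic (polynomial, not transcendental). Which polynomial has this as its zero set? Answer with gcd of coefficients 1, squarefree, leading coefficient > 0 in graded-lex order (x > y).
2*x^2*y + 2*y^2 - x

The degree is 3 — the shape is more complex than any degree-2 curve.
Observable constraints: it meets the y-axis at y = 0 (among the integer gridlines); one x-axis crossing is at x = 0.
The integer polynomial consistent with all of this is the stated p.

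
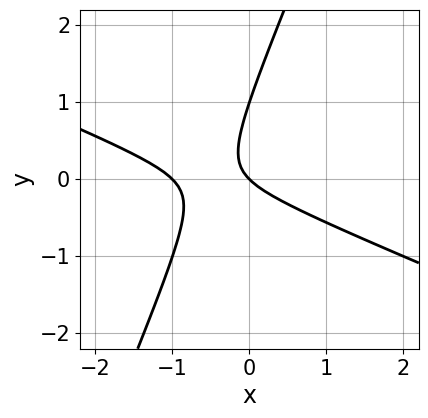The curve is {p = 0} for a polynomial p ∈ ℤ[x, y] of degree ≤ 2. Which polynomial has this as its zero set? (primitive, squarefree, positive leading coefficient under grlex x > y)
Degree: the shape is more complex than any degree-1 curve, so deg p = 2.
Reading off the gridlines: among the integer gridlines, it crosses the x-axis at x ∈ {-1, 0}; among the integer gridlines, it crosses the y-axis at y ∈ {0, 1}.
The integer polynomial consistent with all of this is the stated p.

x^2 + 2*x*y - y^2 + x + y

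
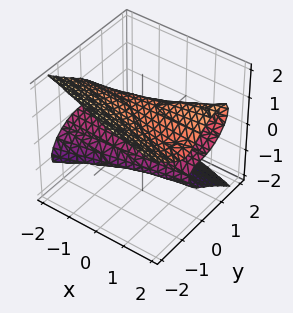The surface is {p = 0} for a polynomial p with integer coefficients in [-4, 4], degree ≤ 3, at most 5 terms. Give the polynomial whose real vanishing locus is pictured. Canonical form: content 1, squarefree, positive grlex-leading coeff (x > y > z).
2*x*y*z - 2*y^3 - 3*z^3 + 3*z

First, degree: a generic line meets the surface in up to 3 points, so deg p = 3.
Then, reading off the gridlines: among the integer gridlines, it crosses the z-axis at z ∈ {-1, 0, 1}; the visible x-axis segment lies entirely on the surface; it crosses the y-axis at the gridline y = 0.
Finally, these observations pin down the coefficients.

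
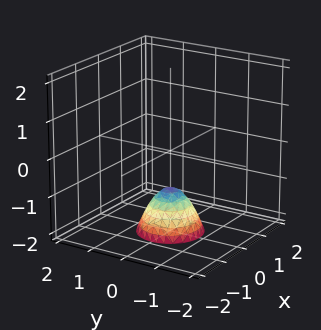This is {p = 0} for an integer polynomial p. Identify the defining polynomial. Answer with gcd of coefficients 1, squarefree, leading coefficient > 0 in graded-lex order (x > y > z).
(a) Degree: no degree-1 surface has this shape, so deg p = 2.
(b) Symmetry: the surface is invariant under rotation about z: p = q(x² + y², z).
(c) From the axis intercepts and sections: no y-intercept at any integer in the box; a circular section at z = -2 has radius between 0 and 1.
(d) Assembling these constraints gives the stated polynomial. Check: (0, 0, -1) on the z-axis lies on the surface, and p(0, 0, -1) = 0. ✓

3*x^2 + 3*y^2 + 2*z + 2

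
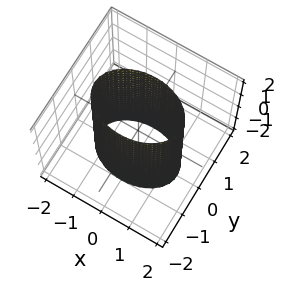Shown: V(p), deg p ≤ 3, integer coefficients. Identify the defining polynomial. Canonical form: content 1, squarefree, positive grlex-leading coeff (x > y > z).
x^2 + 2*y^2 - 2

1. deg p = 2. Constant cross-section along one axis; a quadric.
2. Symmetries: mirror symmetry x ↦ −x ⇒ only even powers of x; mirror symmetry z ↦ −z ⇒ only even powers of z; it's symmetric under y → −y, forcing even powers of y.
3. Checking where it meets the axes: no z-intercept at any integer in the box; the y-axis gridline crossings are at y ∈ {-1, 1}.
4. The integer polynomial consistent with all of this is the stated p.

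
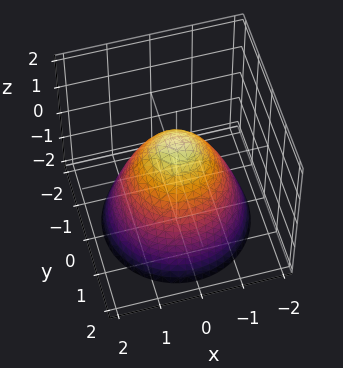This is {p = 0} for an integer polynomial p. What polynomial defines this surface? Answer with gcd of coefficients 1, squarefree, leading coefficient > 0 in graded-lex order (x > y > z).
deg p = 2. A generic line meets the surface in up to 2 points.
By symmetry, the z-axis is an axis of rotation, so x and y enter only as x² + y².
From the visible intercepts: one z-axis crossing is at z = 1; the y-axis gridline crossings are at y ∈ {-1, 1}; among the integer gridlines, it crosses the x-axis at x ∈ {-1, 1}.
Fitting integer coefficients to these (and the overall shape) gives p.

x^2 + y^2 + z - 1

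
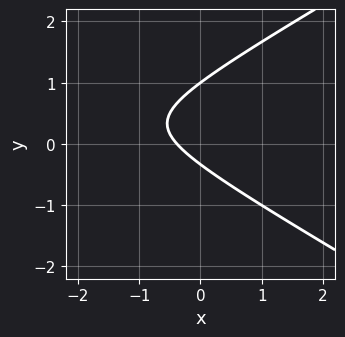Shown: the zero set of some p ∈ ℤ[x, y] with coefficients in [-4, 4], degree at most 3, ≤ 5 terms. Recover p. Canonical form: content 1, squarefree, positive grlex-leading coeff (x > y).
x^2 - 3*y^2 + 3*x + 2*y + 1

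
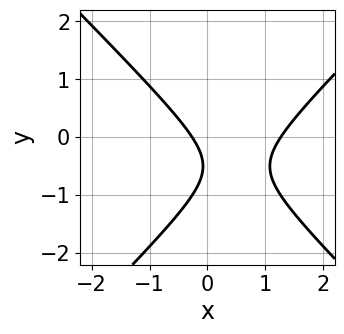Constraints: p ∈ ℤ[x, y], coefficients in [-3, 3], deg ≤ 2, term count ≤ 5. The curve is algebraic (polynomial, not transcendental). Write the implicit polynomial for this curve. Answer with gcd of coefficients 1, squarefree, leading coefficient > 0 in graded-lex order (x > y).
1. deg p = 2. The shape is more complex than any degree-1 curve.
2. Checking where it meets the axes: the curve avoids every integer y-axis point in the box.
3. Assembling these constraints gives the stated polynomial.

3*x^2 - 3*y^2 - 3*x - 3*y - 1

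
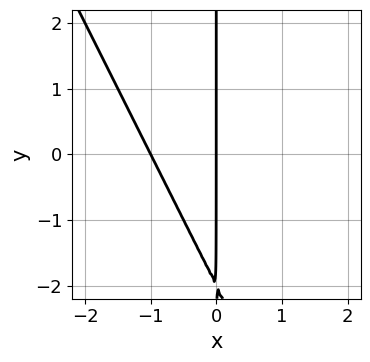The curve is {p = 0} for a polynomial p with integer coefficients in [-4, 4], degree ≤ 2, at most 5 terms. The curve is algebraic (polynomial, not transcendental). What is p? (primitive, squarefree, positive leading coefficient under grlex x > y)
2*x^2 + x*y + 2*x

(a) Degree: no degree-1 curve has this shape, so deg p = 2.
(b) Against the integer gridlines: every point of the y-axis in the box is on the curve; the x-axis gridline crossings are at x ∈ {-1, 0}.
(c) Assembling these constraints gives the stated polynomial.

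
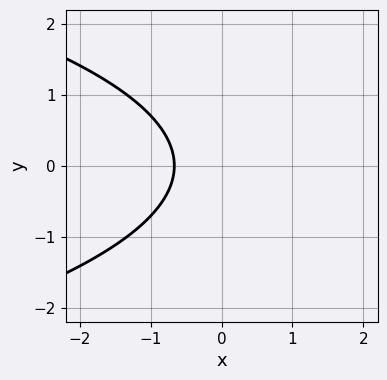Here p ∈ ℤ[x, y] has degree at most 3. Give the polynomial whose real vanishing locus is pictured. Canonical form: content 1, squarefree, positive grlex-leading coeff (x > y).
(a) The degree is 2 — a generic line meets the curve in up to 2 points.
(b) Symmetries: it's symmetric under y → −y, forcing even powers of y.
(c) From the visible intercepts: no y-intercept at any integer in the box.
(d) The integer polynomial consistent with all of this is the stated p.

2*y^2 + 3*x + 2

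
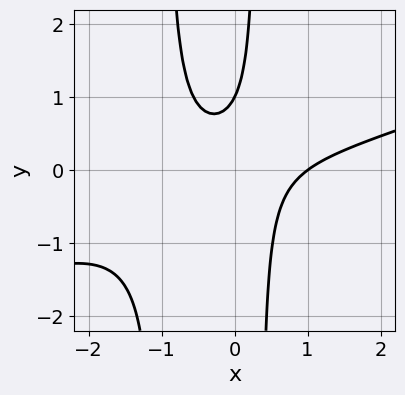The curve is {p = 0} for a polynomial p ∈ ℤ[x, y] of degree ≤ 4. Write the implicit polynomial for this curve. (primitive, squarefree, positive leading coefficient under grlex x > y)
x^3 - 3*x^2*y - 2*x*y + y - 1

First, degree: a generic line meets the curve in up to 3 points, so deg p = 3.
Then, observable constraints: it meets the y-axis at y = 1 (among the integer gridlines); it meets the x-axis at x = 1 (among the integer gridlines).
Finally, the integer polynomial consistent with all of this is the stated p.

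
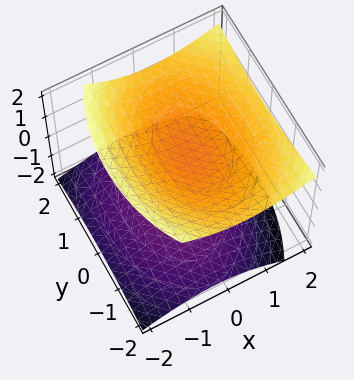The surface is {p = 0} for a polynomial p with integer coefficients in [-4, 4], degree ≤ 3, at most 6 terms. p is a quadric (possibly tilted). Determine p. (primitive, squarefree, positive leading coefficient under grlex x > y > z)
2*x^2 - x*z + y^2 - 3*z^2 + 2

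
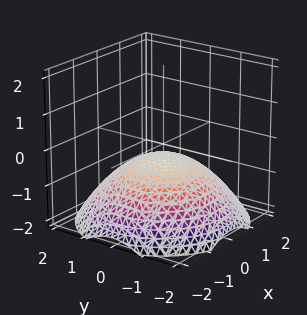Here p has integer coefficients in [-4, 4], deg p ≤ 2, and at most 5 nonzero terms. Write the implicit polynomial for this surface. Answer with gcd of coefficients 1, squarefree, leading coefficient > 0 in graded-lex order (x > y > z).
Degree: a generic line meets the surface in up to 2 points, so deg p = 2.
By symmetry, the z-axis is an axis of rotation, so x and y enter only as x² + y².
From the visible intercepts: it misses every integer gridline on the y-axis; it misses every integer gridline on the x-axis; a circular section at z = -1 has radius between 1 and 2.
Putting this together gives p.

x^2 + y^2 + 3*z + 1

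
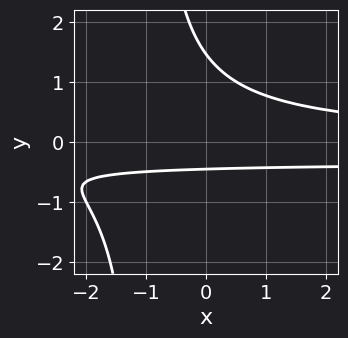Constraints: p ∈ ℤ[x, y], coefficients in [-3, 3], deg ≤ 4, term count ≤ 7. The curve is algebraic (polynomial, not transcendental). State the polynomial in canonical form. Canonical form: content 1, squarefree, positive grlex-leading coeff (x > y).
1. deg p = 3.
2. From the axis intercepts and sections: no x-intercept at any integer in the box.
3. The integer polynomial consistent with all of this is the stated p.

3*x*y^2 + x*y + 3*y^2 - 3*y - 2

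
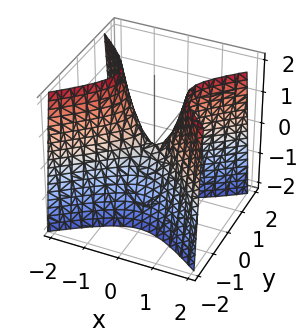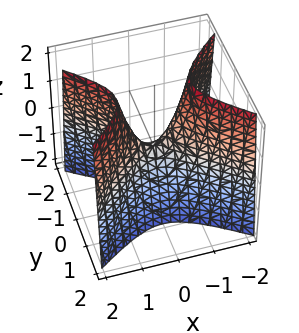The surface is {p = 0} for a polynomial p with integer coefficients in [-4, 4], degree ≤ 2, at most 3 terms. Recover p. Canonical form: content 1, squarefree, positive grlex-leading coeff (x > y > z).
deg p = 2. A saddle surface; a quadric.
Symmetries: mirror symmetry x ↦ −x ⇒ only even powers of x; mirror symmetry y ↦ −y ⇒ only even powers of y.
From the axis intercepts and sections: one z-axis crossing is at z = 0; one x-axis crossing is at x = 0; one y-axis crossing is at y = 0.
Together with the visible shape, these determine p as stated.

2*x^2 - 3*y^2 - z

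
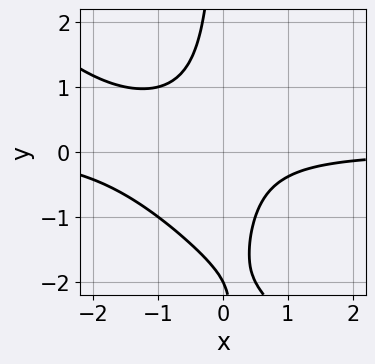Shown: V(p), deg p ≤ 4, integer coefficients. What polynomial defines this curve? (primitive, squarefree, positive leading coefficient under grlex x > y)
1. The degree is 3 — the shape is more complex than any degree-2 curve.
2. From the visible intercepts: the curve avoids every integer x-axis point in the box; it meets the y-axis at y = -2 (among the integer gridlines).
3. Matching integer coefficients to the picture gives p.

2*x^2*y + 2*x*y^2 + 3*x*y + y + 2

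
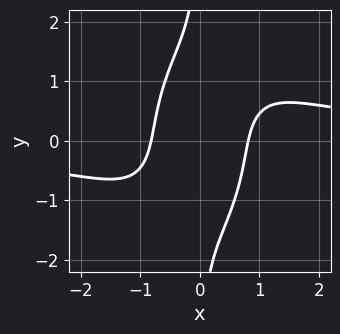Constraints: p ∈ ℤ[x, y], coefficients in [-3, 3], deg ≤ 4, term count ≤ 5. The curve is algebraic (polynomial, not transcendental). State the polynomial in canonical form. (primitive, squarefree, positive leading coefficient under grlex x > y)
2*x^3*y + x*y^3 - 3*x^2 + 2

(a) deg p = 4. A generic line meets the curve in up to 4 points.
(b) Against the integer gridlines: the curve avoids every integer y-axis point in the box.
(c) Fitting integer coefficients to these (and the overall shape) gives p.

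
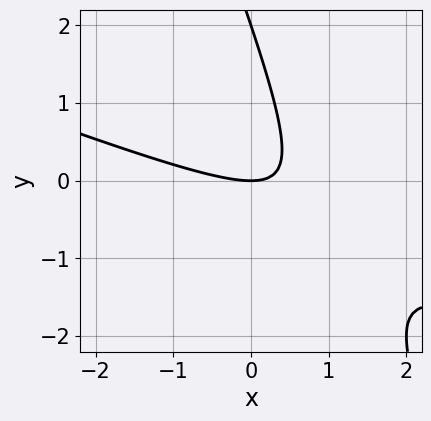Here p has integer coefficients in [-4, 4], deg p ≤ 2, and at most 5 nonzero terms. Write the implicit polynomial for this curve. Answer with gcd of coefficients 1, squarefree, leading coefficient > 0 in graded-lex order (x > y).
x^2 + 3*x*y + y^2 - 2*y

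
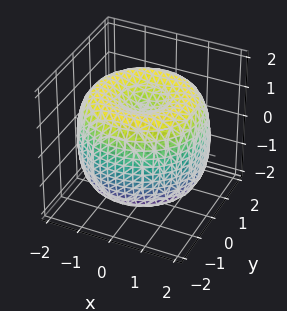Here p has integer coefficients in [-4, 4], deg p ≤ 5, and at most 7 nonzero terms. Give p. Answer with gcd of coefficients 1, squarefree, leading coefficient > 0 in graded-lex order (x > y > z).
1. deg p = 4.
2. Symmetries: rotational symmetry about the z-axis ⇒ p depends on x, y only through x² + y².
3. From the visible intercepts: a circular section at z = -1 has radius between 1 and 2; among the integer gridlines, it crosses the z-axis at z ∈ {-1, 1}.
4. The integer polynomial consistent with all of this is the stated p.

x^4 + 2*x^2*y^2 + y^4 - 3*x^2 - 3*y^2 + 2*z^2 - 2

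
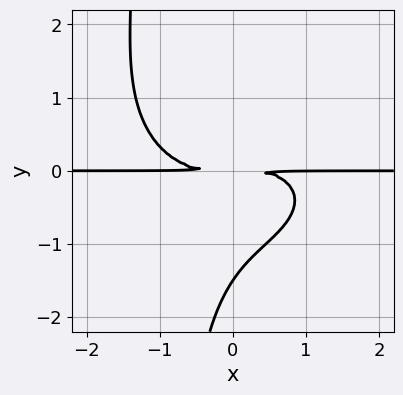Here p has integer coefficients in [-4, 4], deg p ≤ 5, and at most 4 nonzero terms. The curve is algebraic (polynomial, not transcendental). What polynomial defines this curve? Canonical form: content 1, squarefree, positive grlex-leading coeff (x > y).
x^3*y + 2*x*y^3 + 2*y^3 + 3*y^2

First, degree: a generic line meets the curve in up to 4 points, so deg p = 4.
Then, from the visible intercepts: every point of the x-axis in the box is on the curve.
Finally, assembling these constraints gives the stated polynomial.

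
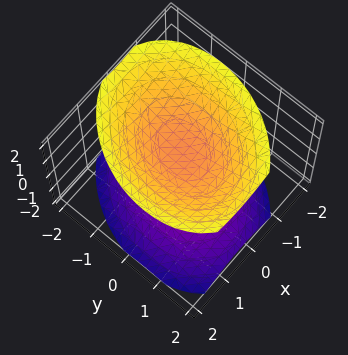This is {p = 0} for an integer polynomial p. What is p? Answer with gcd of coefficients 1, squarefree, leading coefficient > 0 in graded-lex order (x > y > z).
3*x^2 - x*y + 2*y^2 - 3*z^2 + 2

1. There are 2 components. Treating them together as one polynomial.
2. deg p = 2. A generic line meets the surface in up to 2 points.
3. Observable constraints: the surface avoids every integer x-axis point in the box; no y-intercept at any integer in the box.
4. These observations pin down the coefficients.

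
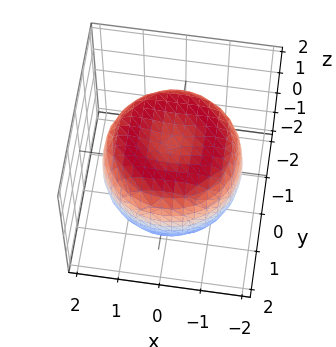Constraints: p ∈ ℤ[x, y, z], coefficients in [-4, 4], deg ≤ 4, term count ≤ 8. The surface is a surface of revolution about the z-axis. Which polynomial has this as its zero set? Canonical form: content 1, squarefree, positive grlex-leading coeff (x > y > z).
The degree is 4 — no degree-3 surface has this shape.
Symmetries: rotational symmetry about the z-axis ⇒ p depends on x, y only through x² + y².
Against the integer gridlines: the z-axis gridline crossings are at z ∈ {-1, 1}; a circular section at z = 0 has radius between 1 and 2.
Solving for integer coefficients yields p as stated.

x^4 + 2*x^2*y^2 + y^4 - 2*x^2 - 2*y^2 + 2*z^2 - 2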